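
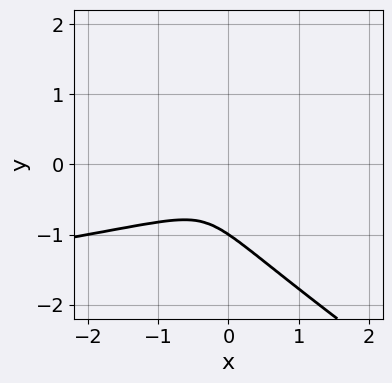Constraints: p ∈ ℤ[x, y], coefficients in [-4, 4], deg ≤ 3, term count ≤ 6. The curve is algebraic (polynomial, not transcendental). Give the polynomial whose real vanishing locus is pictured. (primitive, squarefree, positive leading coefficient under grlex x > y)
2*x*y^2 + 3*y^3 + x^2 + 3*y^2

First, degree: a generic line meets the curve in up to 3 points, so deg p = 3.
Then, from the axis intercepts and sections: one y-axis crossing is at y = -1.
Finally, these observations pin down the coefficients.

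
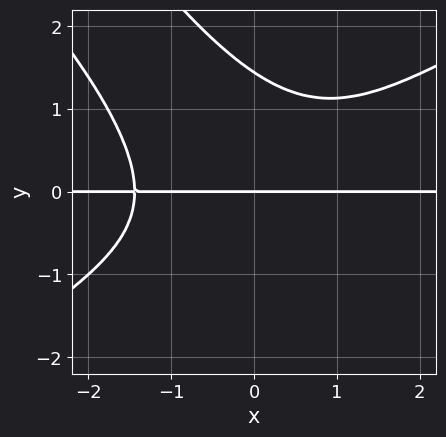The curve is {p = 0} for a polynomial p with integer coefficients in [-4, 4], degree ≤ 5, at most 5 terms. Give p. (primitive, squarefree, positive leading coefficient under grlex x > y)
(a) The degree is 4 — the shape is more complex than any degree-3 curve.
(b) From the axis intercepts and sections: it meets the y-axis at y = 0 (among the integer gridlines); every point of the x-axis in the box is on the curve.
(c) Fitting integer coefficients to these (and the overall shape) gives p.

x^3*y - 2*x*y^3 - y^4 + 3*y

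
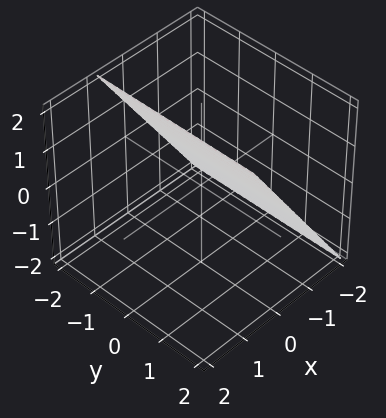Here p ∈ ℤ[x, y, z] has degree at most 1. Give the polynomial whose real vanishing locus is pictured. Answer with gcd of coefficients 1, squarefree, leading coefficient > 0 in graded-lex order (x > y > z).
3*x - 2*z + 2

(a) Degree: every cross-section is a straight line — this is a plane, so deg p = 1.
(b) Against the integer gridlines: no y-intercept at any integer in the box; one z-axis crossing is at z = 1.
(c) Together with the visible shape, these determine p as stated.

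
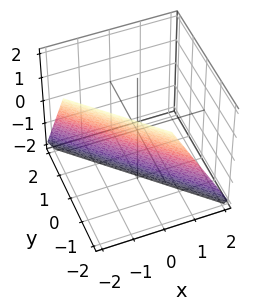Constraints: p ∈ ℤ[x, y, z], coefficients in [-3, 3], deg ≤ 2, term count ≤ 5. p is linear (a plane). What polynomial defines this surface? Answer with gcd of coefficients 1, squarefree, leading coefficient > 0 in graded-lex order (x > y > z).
(a) deg p = 1. The surface is flat (a plane).
(b) Checking where it meets the axes: it meets the y-axis at y = -1 (among the integer gridlines); it meets the x-axis at x = -1 (among the integer gridlines); it meets the z-axis at z = -2 (among the integer gridlines).
(c) Putting this together gives p.

2*x + 2*y + z + 2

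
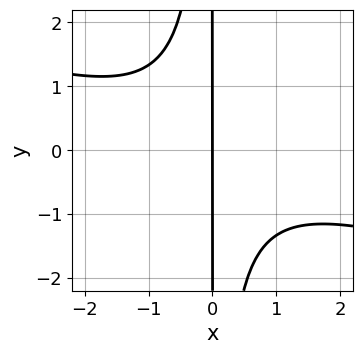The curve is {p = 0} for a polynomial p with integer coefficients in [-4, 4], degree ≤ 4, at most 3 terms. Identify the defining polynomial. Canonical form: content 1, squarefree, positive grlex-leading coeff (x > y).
1. deg p = 3. The shape is more complex than any degree-2 curve.
2. From the axis intercepts and sections: it crosses the x-axis at the gridline x = 0; every point of the y-axis in the box is on the curve.
3. Assembling these constraints gives the stated polynomial.

x^3 + 3*x^2*y + 3*x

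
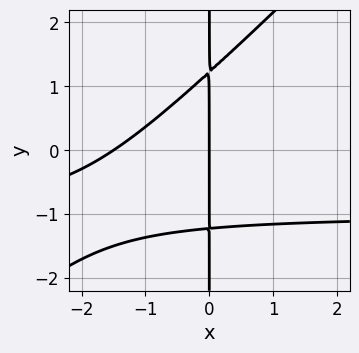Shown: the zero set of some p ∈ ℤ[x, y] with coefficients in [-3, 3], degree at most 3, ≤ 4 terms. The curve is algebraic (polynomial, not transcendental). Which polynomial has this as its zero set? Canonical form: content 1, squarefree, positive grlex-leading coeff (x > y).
Degree: a generic line meets the curve in up to 3 points, so deg p = 3.
Observable constraints: it meets the x-axis at x = 0 (among the integer gridlines); the visible y-axis segment lies entirely on the curve.
Assembling these constraints gives the stated polynomial.

2*x^2*y - 2*x*y^2 + 2*x^2 + 3*x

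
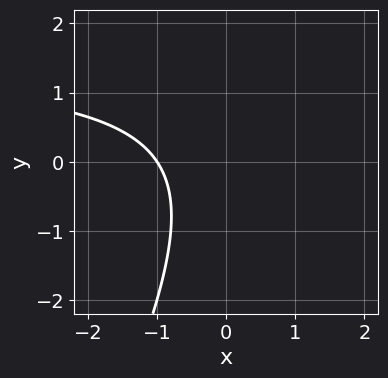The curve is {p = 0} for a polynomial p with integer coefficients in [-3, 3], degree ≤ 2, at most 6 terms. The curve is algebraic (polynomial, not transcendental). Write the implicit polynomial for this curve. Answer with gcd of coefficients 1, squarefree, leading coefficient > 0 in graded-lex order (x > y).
1. Degree: a generic line meets the curve in up to 2 points, so deg p = 2.
2. Against the integer gridlines: no y-intercept at any integer in the box; it meets the x-axis at x = -1 (among the integer gridlines).
3. These observations pin down the coefficients.

2*x*y - y^2 - 3*x - 3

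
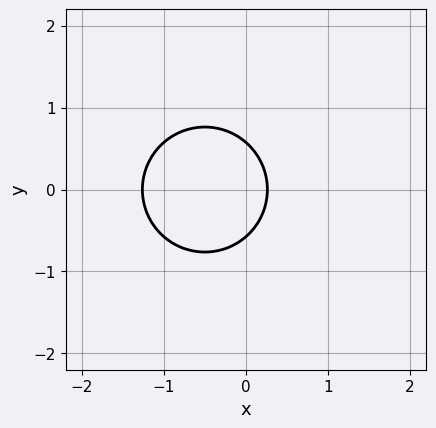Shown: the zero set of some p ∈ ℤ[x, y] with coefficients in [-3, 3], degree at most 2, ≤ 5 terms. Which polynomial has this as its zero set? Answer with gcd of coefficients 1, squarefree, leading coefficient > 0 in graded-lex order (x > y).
First, deg p = 2. No degree-1 curve has this shape.
Next, symmetries: it's symmetric under y → −y, forcing even powers of y.
Finally, matching integer coefficients to the picture gives p.

3*x^2 + 3*y^2 + 3*x - 1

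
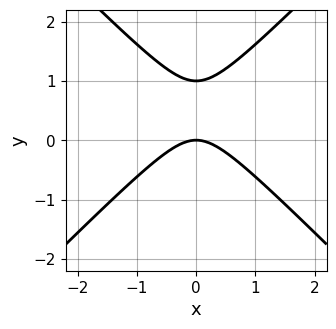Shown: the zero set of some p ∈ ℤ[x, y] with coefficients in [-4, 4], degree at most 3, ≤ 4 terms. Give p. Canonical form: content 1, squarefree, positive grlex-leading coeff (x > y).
First, the degree is 2 — no degree-1 curve has this shape.
Next, symmetries: the x ↦ −x reflection is a symmetry, so x appears only in even powers.
Then, against the integer gridlines: the y-axis gridline crossings are at y ∈ {0, 1}; it crosses the x-axis at the gridline x = 0.
Finally, matching integer coefficients to the picture gives p.

x^2 - y^2 + y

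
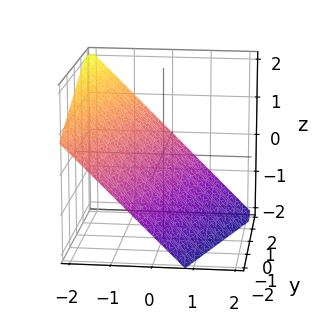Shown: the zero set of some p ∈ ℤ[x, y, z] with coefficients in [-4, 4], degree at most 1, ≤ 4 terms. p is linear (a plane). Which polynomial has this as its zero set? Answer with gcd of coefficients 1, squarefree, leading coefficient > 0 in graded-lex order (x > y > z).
First, degree: the surface is flat (a plane), so deg p = 1.
Then, from the axis intercepts and sections: one y-axis crossing is at y = 2.
Finally, putting this together gives p.

3*x - y + 3*z + 2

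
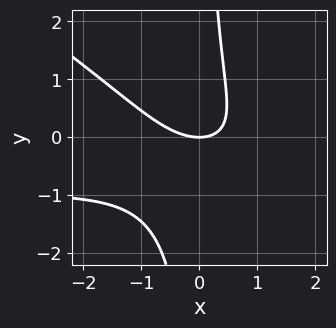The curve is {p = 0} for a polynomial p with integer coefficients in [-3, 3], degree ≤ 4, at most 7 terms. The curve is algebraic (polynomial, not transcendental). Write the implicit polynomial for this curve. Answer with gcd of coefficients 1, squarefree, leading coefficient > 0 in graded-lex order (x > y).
First, degree: a generic line meets the curve in up to 3 points, so deg p = 3.
Then, from the axis intercepts and sections: it meets the x-axis at x = 0 (among the integer gridlines); it crosses the y-axis at the gridline y = 0.
Finally, assembling these constraints gives the stated polynomial.

2*x^2*y + 3*x*y^2 + 2*x^2 + 2*x*y - 3*y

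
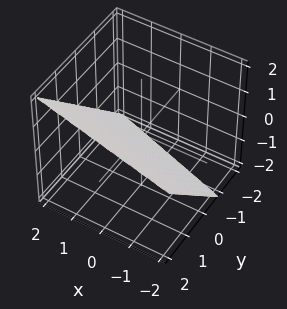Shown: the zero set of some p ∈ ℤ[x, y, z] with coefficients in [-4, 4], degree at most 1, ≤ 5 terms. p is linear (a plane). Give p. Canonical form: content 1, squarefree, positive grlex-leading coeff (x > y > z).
x + 3*y - 3*z - 2

(a) Degree: the surface is flat (a plane), so deg p = 1.
(b) Observable constraints: it meets the x-axis at x = 2 (among the integer gridlines).
(c) Together with the visible shape, these determine p as stated.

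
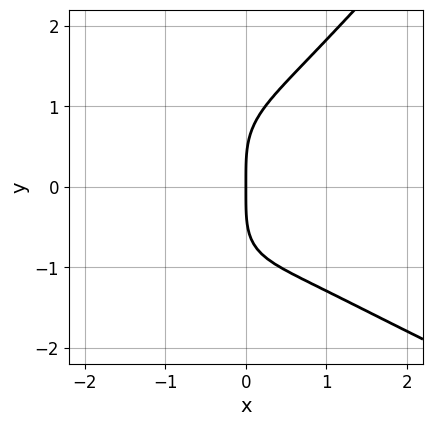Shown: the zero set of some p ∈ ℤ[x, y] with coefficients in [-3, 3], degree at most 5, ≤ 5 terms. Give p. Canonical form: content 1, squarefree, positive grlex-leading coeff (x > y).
x*y^3 - y^4 + 2*x^3 + 3*x

1. deg p = 4. A generic line meets the curve in up to 4 points.
2. Against the integer gridlines: one x-axis crossing is at x = 0; it meets the y-axis at y = 0 (among the integer gridlines).
3. Putting this together gives p.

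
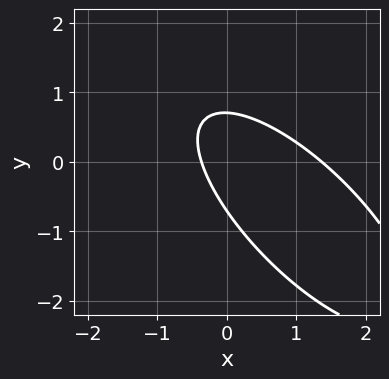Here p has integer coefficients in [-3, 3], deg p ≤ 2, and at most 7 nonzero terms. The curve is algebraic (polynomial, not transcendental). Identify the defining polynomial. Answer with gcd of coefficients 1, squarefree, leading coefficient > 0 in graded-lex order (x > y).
2*x^2 + 3*x*y + 2*y^2 - 2*x - 1

(a) deg p = 2.
(b) The integer polynomial consistent with all of this is the stated p.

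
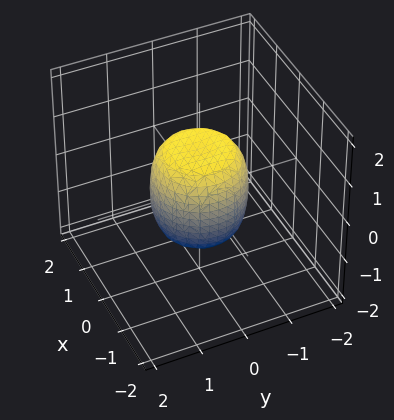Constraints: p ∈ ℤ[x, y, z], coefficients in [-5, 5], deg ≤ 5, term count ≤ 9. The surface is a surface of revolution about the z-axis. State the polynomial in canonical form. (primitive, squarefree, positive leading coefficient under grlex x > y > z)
First, deg p = 4.
Then, symmetries: rotational symmetry about the z-axis ⇒ p depends on x, y only through x² + y².
Then, reading off the gridlines: among the integer gridlines, it crosses the x-axis at x ∈ {-1, 1}; a circular section at z = 1 has radius between 0 and 1; among the integer gridlines, it crosses the y-axis at y ∈ {-1, 1}; the z-axis gridline crossings are at z ∈ {-1, 1}.
Finally, solving for integer coefficients yields p as stated.

2*x^4 + 4*x^2*y^2 + 2*y^4 - x^2 - y^2 + z^2 - 1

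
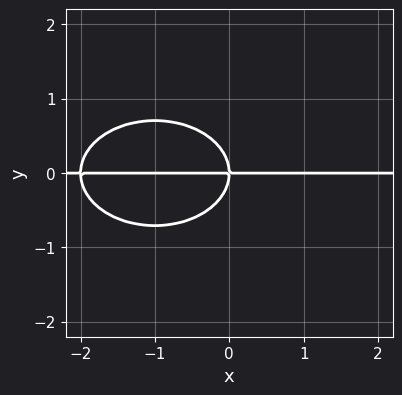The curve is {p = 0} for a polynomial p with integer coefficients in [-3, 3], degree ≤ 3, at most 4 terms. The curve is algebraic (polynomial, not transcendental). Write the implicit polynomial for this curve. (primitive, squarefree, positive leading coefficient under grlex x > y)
(a) Degree: no degree-2 curve has this shape, so deg p = 3.
(b) From the axis intercepts and sections: it meets the y-axis at y = 0 (among the integer gridlines); every point of the x-axis in the box is on the curve.
(c) Together with the visible shape, these determine p as stated.

x^2*y + 2*y^3 + 2*x*y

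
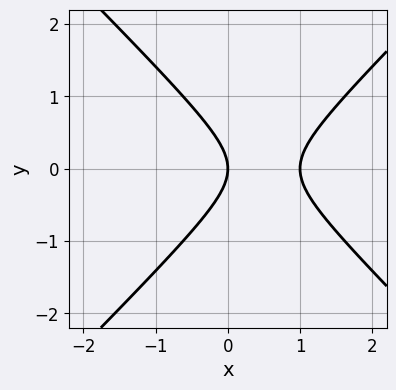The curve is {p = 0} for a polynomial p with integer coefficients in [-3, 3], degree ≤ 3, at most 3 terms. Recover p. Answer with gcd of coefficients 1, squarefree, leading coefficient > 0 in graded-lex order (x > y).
x^2 - y^2 - x

Degree: no degree-1 curve has this shape, so deg p = 2.
Symmetries: the y ↦ −y reflection is a symmetry, so y appears only in even powers.
Reading off the gridlines: it meets the y-axis at y = 0 (among the integer gridlines); the x-axis gridline crossings are at x ∈ {0, 1}.
These observations pin down the coefficients.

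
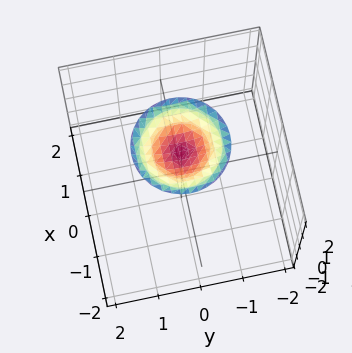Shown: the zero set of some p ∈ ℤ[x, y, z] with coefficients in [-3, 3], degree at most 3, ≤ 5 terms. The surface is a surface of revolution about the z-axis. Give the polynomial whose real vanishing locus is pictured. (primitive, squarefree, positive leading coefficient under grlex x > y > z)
x^2 + y^2 - 2*z + 3

1. Degree: no degree-1 surface has this shape, so deg p = 2.
2. Symmetries: every cross-section ⟂ z is a circle, so x, y appear only via x² + y².
3. Observable constraints: no x-intercept at any integer in the box; a circular section at z = 2 has radius exactly 1.
4. Matching integer coefficients to the picture gives p.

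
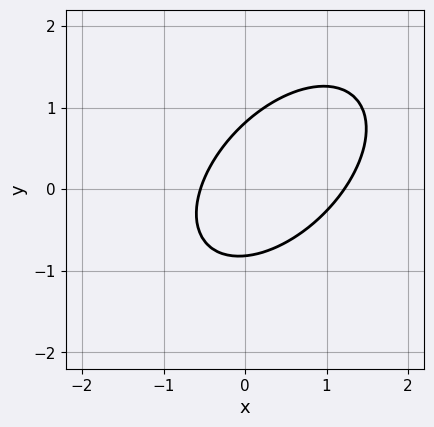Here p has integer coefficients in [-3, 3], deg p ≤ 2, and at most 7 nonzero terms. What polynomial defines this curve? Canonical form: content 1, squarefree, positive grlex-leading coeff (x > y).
1. Degree: the shape is more complex than any degree-1 curve, so deg p = 2.
2. The integer polynomial consistent with all of this is the stated p.

3*x^2 - 3*x*y + 3*y^2 - 2*x - 2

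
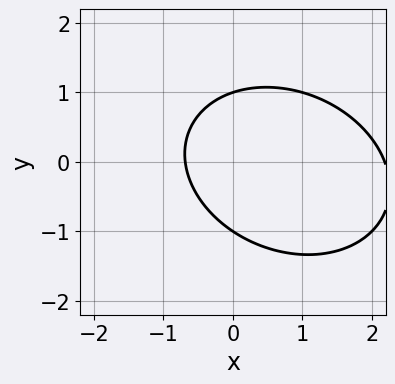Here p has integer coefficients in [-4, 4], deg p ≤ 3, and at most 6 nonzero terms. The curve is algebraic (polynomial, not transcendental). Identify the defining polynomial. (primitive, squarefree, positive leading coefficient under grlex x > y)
2*x^2 + x*y + 3*y^2 - 3*x - 3

1. The degree is 2 — a generic line meets the curve in up to 2 points.
2. Reading off the gridlines: the y-axis gridline crossings are at y ∈ {-1, 1}.
3. Putting this together gives p.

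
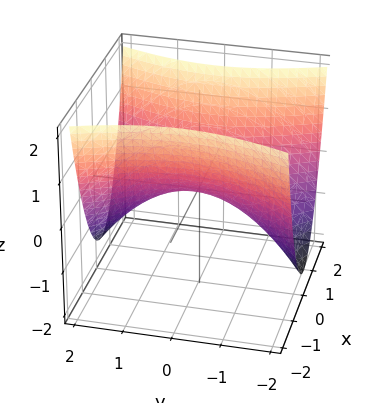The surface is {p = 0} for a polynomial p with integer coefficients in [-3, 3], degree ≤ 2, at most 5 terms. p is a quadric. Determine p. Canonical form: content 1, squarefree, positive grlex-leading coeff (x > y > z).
Degree: a hyperbolic paraboloid; a quadric, so deg p = 2.
Symmetries: it's symmetric under x → −x, forcing even powers of x; it's symmetric under y → −y, forcing even powers of y.
Against the integer gridlines: one x-axis crossing is at x = 0; one z-axis crossing is at z = 0; one y-axis crossing is at y = 0.
Putting this together gives p.

3*x^2 - y^2 - 3*z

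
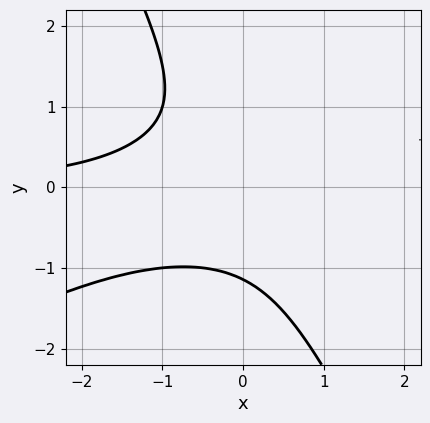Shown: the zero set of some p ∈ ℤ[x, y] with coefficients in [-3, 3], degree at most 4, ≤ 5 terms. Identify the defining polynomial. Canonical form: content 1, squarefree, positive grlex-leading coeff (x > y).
2*x^2*y - 3*x*y^2 - 2*y^3 - 3

Degree: the shape is more complex than any degree-2 curve, so deg p = 3.
Reading off the gridlines: the curve avoids every integer x-axis point in the box.
Putting this together gives p.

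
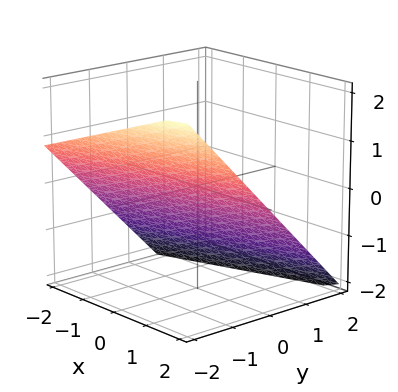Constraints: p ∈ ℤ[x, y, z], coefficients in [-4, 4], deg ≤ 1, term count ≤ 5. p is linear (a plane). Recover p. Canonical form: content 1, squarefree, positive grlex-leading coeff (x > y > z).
First, degree: every cross-section is a straight line — this is a plane, so deg p = 1.
Then, against the integer gridlines: it crosses the x-axis at the gridline x = 2.
Finally, fitting integer coefficients to these (and the overall shape) gives p.

x - 3*y - 3*z - 2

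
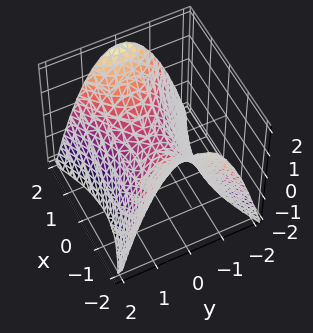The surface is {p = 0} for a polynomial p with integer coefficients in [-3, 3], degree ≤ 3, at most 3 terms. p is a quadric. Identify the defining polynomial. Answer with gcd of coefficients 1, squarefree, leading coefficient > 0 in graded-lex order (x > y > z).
x^2 - 2*y^2 - 2*z

(a) The degree is 2 — a saddle surface; a quadric.
(b) Symmetries: it's symmetric under y → −y, forcing even powers of y; it's symmetric under x → −x, forcing even powers of x.
(c) From the visible intercepts: it meets the x-axis at x = 0 (among the integer gridlines); one y-axis crossing is at y = 0; it crosses the z-axis at the gridline z = 0.
(d) Solving for integer coefficients yields p as stated.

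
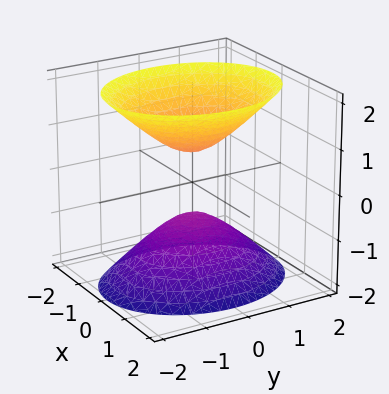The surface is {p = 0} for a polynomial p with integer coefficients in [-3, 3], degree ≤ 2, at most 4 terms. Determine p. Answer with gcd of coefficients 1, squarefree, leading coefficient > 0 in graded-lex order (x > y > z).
I count 2 distinct pieces. They look like related sheets of one shape, so recover p as a whole.
Degree: two sheets facing apart; a quadric, so deg p = 2.
Symmetries: mirror symmetry z ↦ −z ⇒ only even powers of z; it's symmetric under y → −y, forcing even powers of y; the x ↦ −x reflection is a symmetry, so x appears only in even powers.
From the axis intercepts and sections: the surface avoids every integer x-axis point in the box; it misses every integer gridline on the y-axis.
These observations pin down the coefficients.

3*x^2 + 2*y^2 - 2*z^2 + 1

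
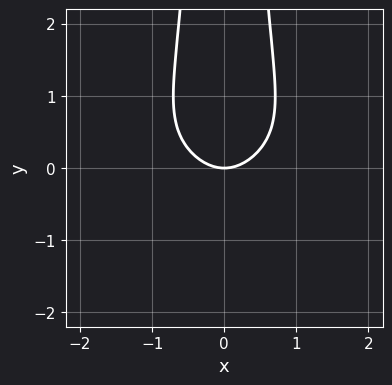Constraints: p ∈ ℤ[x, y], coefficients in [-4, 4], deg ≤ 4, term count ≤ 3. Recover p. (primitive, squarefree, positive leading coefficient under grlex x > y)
1. Degree: the shape is more complex than any degree-3 curve, so deg p = 4.
2. Symmetries: the x ↦ −x reflection is a symmetry, so x appears only in even powers.
3. Against the integer gridlines: it meets the y-axis at y = 0 (among the integer gridlines); one x-axis crossing is at x = 0.
4. These observations pin down the coefficients.

x^2*y^2 + x^2 - y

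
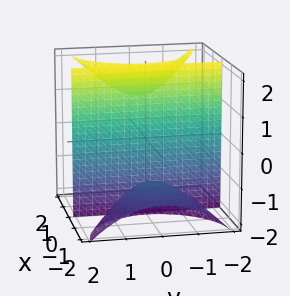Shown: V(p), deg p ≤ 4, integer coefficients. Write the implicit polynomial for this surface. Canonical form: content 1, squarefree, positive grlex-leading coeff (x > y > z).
I count 3 distinct pieces. Treating them together as one polynomial.
deg p = 3. No degree-2 surface has this shape.
Checking where it meets the axes: the visible z-axis segment lies entirely on the surface; every point of the y-axis in the box is on the surface; it crosses the x-axis at the gridline x = 0.
Together with the visible shape, these determine p as stated.

x^3 - 2*x^2*z + x*y^2 + x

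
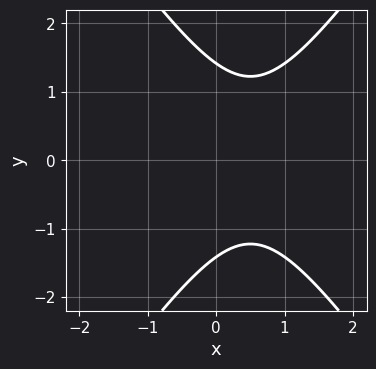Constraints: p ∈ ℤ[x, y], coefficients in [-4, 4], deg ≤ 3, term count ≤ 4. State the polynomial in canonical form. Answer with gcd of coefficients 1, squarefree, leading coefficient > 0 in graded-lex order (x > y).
2*x^2 - y^2 - 2*x + 2

First, deg p = 2.
Then, symmetries: the y ↦ −y reflection is a symmetry, so y appears only in even powers.
Then, from the axis intercepts and sections: the curve avoids every integer x-axis point in the box.
Finally, these observations pin down the coefficients.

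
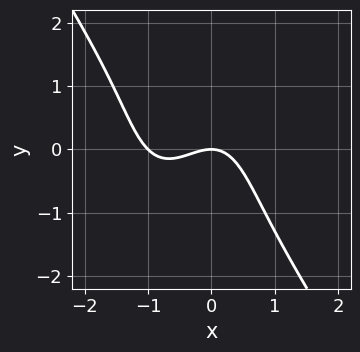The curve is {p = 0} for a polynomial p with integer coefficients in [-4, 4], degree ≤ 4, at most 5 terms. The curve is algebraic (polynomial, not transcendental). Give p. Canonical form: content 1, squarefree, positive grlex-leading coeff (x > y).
3*x^3 + y^3 + 3*x^2 + 3*y

deg p = 3. No degree-2 curve has this shape.
From the axis intercepts and sections: one y-axis crossing is at y = 0; among the integer gridlines, it crosses the x-axis at x ∈ {-1, 0}.
Assembling these constraints gives the stated polynomial.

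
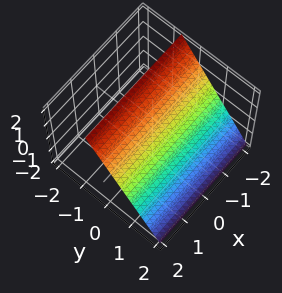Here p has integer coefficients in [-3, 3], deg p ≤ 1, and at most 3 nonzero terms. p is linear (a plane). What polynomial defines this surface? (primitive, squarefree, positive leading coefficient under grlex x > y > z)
(a) Degree: the surface is flat (a plane), so deg p = 1.
(b) Reading off the gridlines: it misses every integer gridline on the x-axis; it meets the z-axis at z = 1 (among the integer gridlines).
(c) Together with the visible shape, these determine p as stated.

3*y + 2*z - 2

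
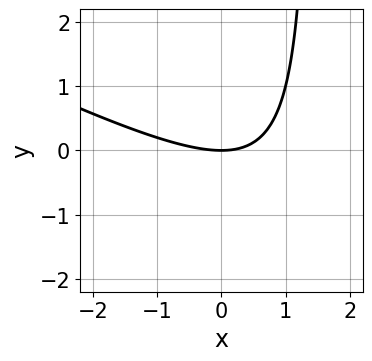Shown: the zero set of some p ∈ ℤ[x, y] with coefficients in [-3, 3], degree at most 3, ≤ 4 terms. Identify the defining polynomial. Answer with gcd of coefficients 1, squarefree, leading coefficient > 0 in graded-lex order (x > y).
x^2 + 2*x*y - 3*y

First, degree: a generic line meets the curve in up to 2 points, so deg p = 2.
Then, reading off the gridlines: it meets the x-axis at x = 0 (among the integer gridlines); one y-axis crossing is at y = 0.
Finally, solving for integer coefficients yields p as stated.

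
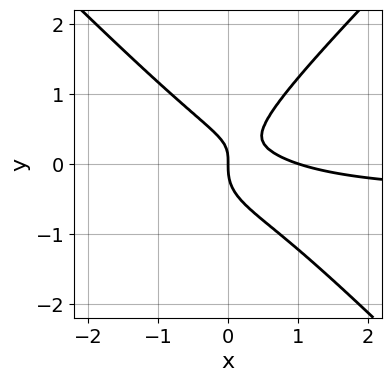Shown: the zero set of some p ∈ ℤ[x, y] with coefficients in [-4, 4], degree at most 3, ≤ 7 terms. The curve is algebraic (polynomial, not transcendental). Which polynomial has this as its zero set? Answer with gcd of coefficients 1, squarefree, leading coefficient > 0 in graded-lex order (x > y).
2*x^2*y - 2*y^3 + x^2 + x*y - x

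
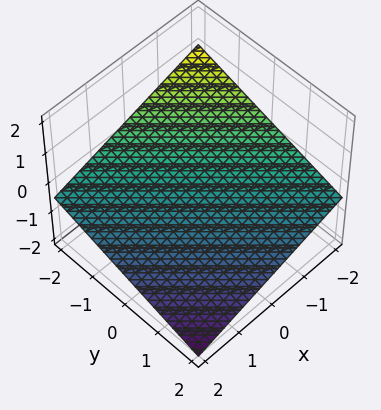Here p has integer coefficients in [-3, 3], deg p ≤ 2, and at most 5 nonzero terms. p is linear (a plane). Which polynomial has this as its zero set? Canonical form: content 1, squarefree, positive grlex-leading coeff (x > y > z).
deg p = 1. The surface is flat (a plane).
Observable constraints: one y-axis crossing is at y = -2; it crosses the x-axis at the gridline x = -2.
Putting this together gives p.

x + y + 3*z + 2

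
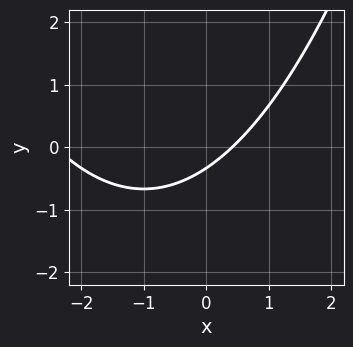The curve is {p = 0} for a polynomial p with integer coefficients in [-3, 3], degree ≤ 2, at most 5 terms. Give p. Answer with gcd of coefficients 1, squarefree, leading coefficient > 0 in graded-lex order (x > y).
The degree is 2 — no degree-1 curve has this shape.
Putting this together gives p.

x^2 + 2*x - 3*y - 1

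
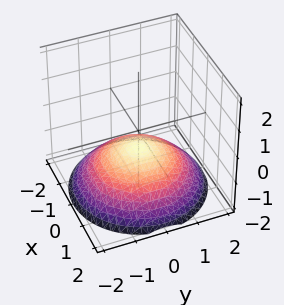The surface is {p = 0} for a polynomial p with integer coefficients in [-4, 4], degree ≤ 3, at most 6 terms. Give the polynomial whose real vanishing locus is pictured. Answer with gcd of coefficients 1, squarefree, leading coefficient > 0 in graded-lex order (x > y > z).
x^2 + y^2 + 3*z + 2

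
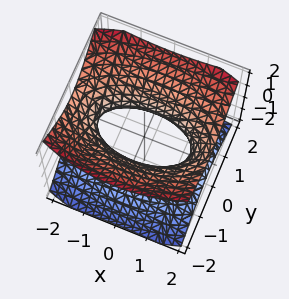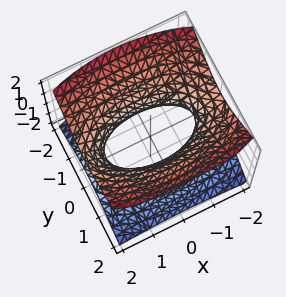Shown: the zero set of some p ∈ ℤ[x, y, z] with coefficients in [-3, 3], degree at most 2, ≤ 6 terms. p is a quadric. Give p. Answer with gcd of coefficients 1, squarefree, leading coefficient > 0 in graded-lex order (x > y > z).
(a) The degree is 2 — an hourglass — one-sheet hyperboloid; a quadric.
(b) Symmetries: mirror symmetry y ↦ −y ⇒ only even powers of y; the x ↦ −x reflection is a symmetry, so x appears only in even powers; it's symmetric under z → −z, forcing even powers of z.
(c) Checking where it meets the axes: the surface avoids every integer z-axis point in the box.
(d) These observations pin down the coefficients.

x^2 + 3*y^2 - 3*z^2 - 2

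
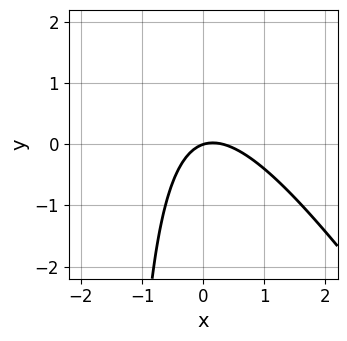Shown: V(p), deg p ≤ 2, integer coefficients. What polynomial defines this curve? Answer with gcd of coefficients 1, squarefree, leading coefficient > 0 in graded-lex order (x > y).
3*x^2 + 2*x*y - x + 3*y

Degree: the shape is more complex than any degree-1 curve, so deg p = 2.
From the visible intercepts: it crosses the x-axis at the gridline x = 0; it crosses the y-axis at the gridline y = 0.
Solving for integer coefficients yields p as stated.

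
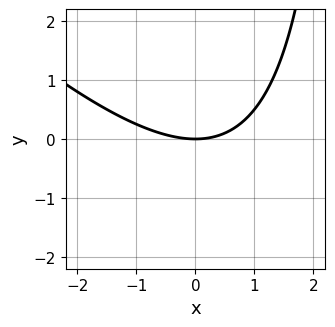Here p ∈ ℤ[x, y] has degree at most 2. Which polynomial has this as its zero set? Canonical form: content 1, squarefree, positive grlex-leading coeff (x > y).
(a) deg p = 2.
(b) From the visible intercepts: one y-axis crossing is at y = 0; it crosses the x-axis at the gridline x = 0.
(c) The integer polynomial consistent with all of this is the stated p.

x^2 + x*y - 3*y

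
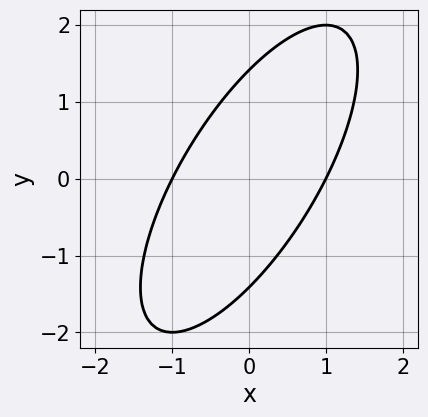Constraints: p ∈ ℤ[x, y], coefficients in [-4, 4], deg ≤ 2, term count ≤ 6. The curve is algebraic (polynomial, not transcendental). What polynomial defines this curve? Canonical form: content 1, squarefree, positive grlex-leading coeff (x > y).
1. Degree: the shape is more complex than any degree-1 curve, so deg p = 2.
2. Reading off the gridlines: among the integer gridlines, it crosses the x-axis at x ∈ {-1, 1}.
3. The integer polynomial consistent with all of this is the stated p.

2*x^2 - 2*x*y + y^2 - 2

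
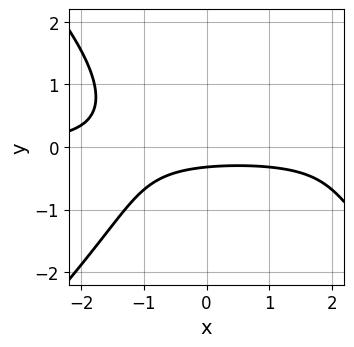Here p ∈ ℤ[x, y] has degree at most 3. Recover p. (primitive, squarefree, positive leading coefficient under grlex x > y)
deg p = 3. No degree-2 curve has this shape.
From the visible intercepts: no x-intercept at any integer in the box.
The integer polynomial consistent with all of this is the stated p.

x^2*y - y^3 - x*y - 3*y - 1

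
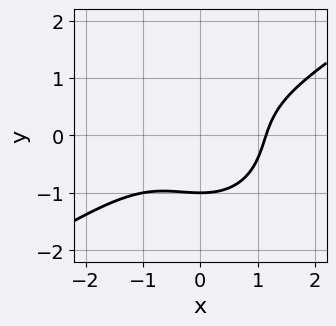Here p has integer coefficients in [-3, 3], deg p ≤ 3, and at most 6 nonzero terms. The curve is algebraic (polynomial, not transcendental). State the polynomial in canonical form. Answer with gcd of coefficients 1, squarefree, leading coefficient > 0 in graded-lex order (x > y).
(a) The degree is 3 — no degree-2 curve has this shape.
(b) Observable constraints: one y-axis crossing is at y = -1.
(c) Matching integer coefficients to the picture gives p.

2*x^3 - 2*x^2*y - 3*y^3 - 3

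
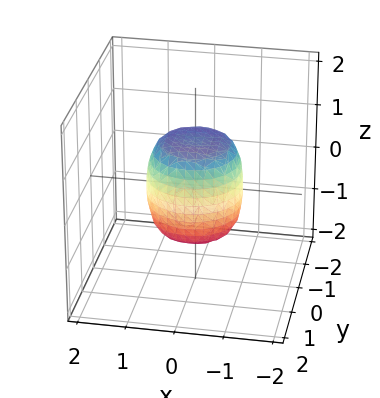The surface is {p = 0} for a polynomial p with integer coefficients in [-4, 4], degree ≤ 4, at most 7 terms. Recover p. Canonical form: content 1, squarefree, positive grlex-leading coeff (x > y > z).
Degree: the shape is more complex than any degree-3 surface, so deg p = 4.
By symmetry, the surface is invariant under rotation about z: p = q(x² + y², z).
Against the integer gridlines: a circular section at z = 1 has radius between 0 and 1; the z-axis gridline crossings are at z ∈ {-1, 1}; among the integer gridlines, it crosses the y-axis at y ∈ {-1, 1}; the x-axis gridline crossings are at x ∈ {-1, 1}.
The integer polynomial consistent with all of this is the stated p.

2*x^4 + 4*x^2*y^2 + 2*y^4 - x^2 - y^2 + z^2 - 1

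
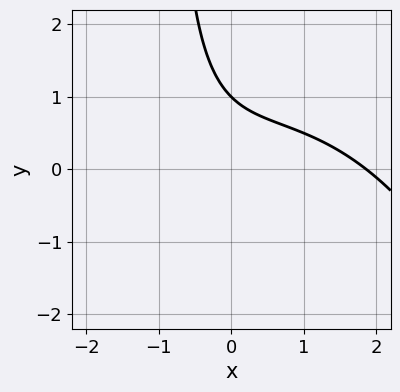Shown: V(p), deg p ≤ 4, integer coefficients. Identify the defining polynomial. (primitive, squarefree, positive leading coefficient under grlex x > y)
x^3 - x^2 + 3*x*y + 3*y - 3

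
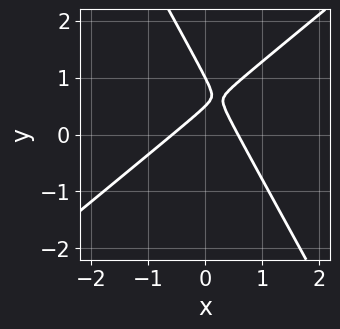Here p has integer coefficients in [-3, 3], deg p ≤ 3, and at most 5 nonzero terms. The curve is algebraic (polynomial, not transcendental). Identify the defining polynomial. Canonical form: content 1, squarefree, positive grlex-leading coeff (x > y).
(a) The degree is 2 — the shape is more complex than any degree-1 curve.
(b) Observable constraints: it crosses the y-axis at the gridline y = 1.
(c) Solving for integer coefficients yields p as stated.

3*x^2 - 2*x*y - 2*y^2 + 3*y - 1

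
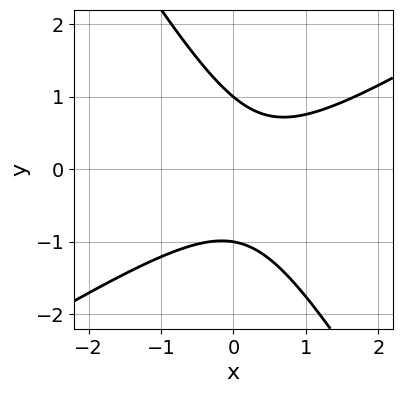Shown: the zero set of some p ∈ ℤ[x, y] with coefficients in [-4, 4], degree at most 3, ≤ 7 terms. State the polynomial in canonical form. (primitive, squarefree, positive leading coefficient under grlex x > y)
3*x^2 - 3*x*y - 3*y^2 - 2*x + 3

The degree is 2 — a generic line meets the curve in up to 2 points.
Reading off the gridlines: it misses every integer gridline on the x-axis; the y-axis gridline crossings are at y ∈ {-1, 1}.
The integer polynomial consistent with all of this is the stated p.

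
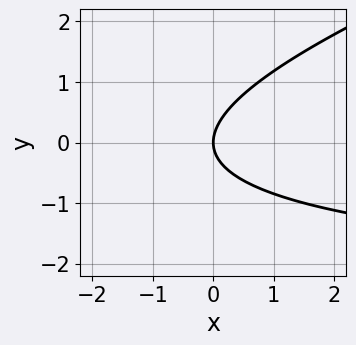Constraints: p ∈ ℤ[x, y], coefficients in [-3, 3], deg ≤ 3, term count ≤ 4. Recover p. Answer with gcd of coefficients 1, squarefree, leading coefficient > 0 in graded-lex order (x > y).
deg p = 2. The shape is more complex than any degree-1 curve.
From the visible intercepts: one y-axis crossing is at y = 0; one x-axis crossing is at x = 0.
Together with the visible shape, these determine p as stated.

x*y - 3*y^2 + 3*x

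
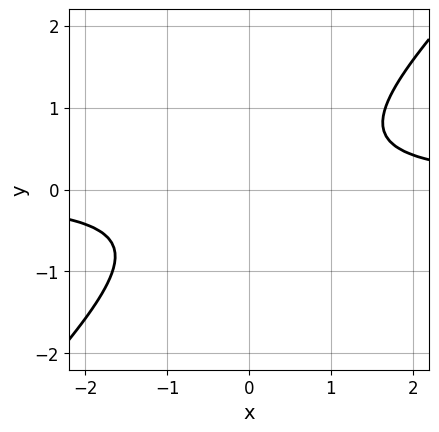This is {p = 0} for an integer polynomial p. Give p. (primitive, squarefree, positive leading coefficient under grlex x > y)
3*x*y - 3*y^2 - 2

1. Degree: a generic line meets the curve in up to 2 points, so deg p = 2.
2. From the axis intercepts and sections: the curve avoids every integer x-axis point in the box; no y-intercept at any integer in the box.
3. The integer polynomial consistent with all of this is the stated p.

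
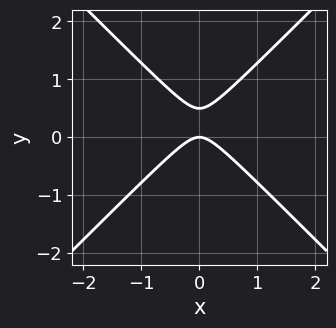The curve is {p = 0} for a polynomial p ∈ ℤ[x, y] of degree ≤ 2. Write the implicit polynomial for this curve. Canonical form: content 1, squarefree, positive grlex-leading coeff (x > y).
2*x^2 - 2*y^2 + y

(a) The degree is 2 — a generic line meets the curve in up to 2 points.
(b) Symmetries: mirror symmetry x ↦ −x ⇒ only even powers of x.
(c) From the visible intercepts: it crosses the x-axis at the gridline x = 0; it crosses the y-axis at the gridline y = 0.
(d) Fitting integer coefficients to these (and the overall shape) gives p.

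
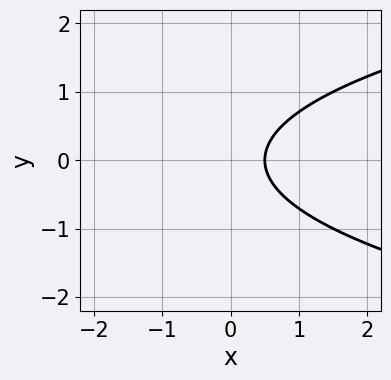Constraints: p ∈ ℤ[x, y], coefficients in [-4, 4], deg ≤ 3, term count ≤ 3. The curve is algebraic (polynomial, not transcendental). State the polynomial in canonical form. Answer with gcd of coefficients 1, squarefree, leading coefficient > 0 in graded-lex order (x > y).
2*y^2 - 2*x + 1

(a) The degree is 2 — the shape is more complex than any degree-1 curve.
(b) Symmetries: mirror symmetry y ↦ −y ⇒ only even powers of y.
(c) Checking where it meets the axes: it misses every integer gridline on the y-axis.
(d) Fitting integer coefficients to these (and the overall shape) gives p.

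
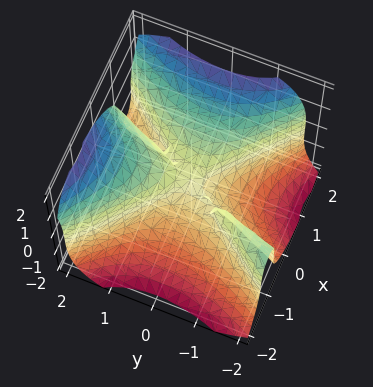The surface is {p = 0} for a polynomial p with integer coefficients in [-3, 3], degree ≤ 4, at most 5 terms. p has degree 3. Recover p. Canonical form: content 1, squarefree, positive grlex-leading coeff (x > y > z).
First, the degree is 3 — a generic line meets the surface in up to 3 points.
Next, reading off the gridlines: it meets the x-axis at x = 0 (among the integer gridlines); one z-axis crossing is at z = 0; it crosses the y-axis at the gridline y = 0.
Finally, matching integer coefficients to the picture gives p.

3*x^3 - 3*x*y^2 + y^3 - 2*z^3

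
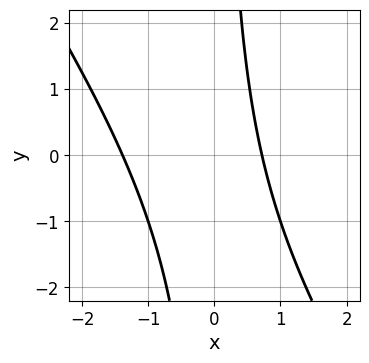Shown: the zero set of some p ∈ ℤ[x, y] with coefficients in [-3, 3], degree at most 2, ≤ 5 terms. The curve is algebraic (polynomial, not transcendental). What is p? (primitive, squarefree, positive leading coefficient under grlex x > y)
3*x^2 + 2*x*y + 2*x - 3

First, degree: a generic line meets the curve in up to 2 points, so deg p = 2.
Then, against the integer gridlines: the curve avoids every integer y-axis point in the box.
Finally, fitting integer coefficients to these (and the overall shape) gives p.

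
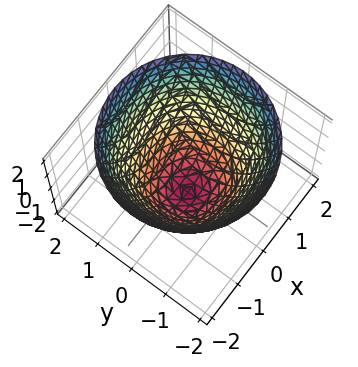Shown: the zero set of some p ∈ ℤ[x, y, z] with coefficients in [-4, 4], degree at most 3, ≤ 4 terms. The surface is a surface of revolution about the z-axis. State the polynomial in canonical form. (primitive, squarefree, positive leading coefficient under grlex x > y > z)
1. Degree: no degree-1 surface has this shape, so deg p = 2.
2. Symmetries: the z-axis is an axis of rotation, so x and y enter only as x² + y².
3. Checking where it meets the axes: it meets the z-axis at z = -2 (among the integer gridlines); a circular section at z = -1 has radius exactly 1.
4. Matching integer coefficients to the picture gives p.

x^2 + y^2 - z - 2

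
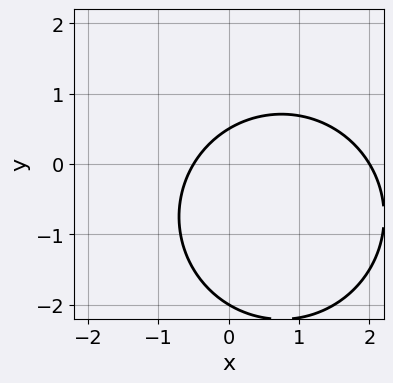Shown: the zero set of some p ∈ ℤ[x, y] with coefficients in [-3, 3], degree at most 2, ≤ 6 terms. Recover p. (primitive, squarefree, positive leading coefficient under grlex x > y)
1. Degree: a generic line meets the curve in up to 2 points, so deg p = 2.
2. Checking where it meets the axes: it crosses the y-axis at the gridline y = -2; one x-axis crossing is at x = 2.
3. The integer polynomial consistent with all of this is the stated p.

2*x^2 + 2*y^2 - 3*x + 3*y - 2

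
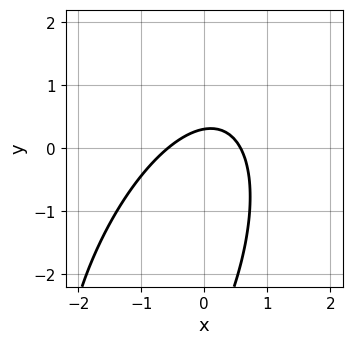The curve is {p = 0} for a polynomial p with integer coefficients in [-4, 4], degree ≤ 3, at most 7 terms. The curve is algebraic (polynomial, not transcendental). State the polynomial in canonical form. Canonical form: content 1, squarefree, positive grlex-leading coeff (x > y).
3*x^2 - 2*x*y + y^2 + 3*y - 1

The degree is 2 — the shape is more complex than any degree-1 curve.
Matching integer coefficients to the picture gives p.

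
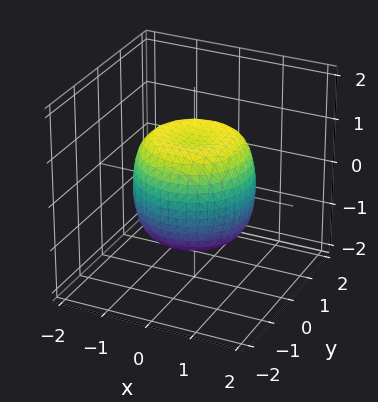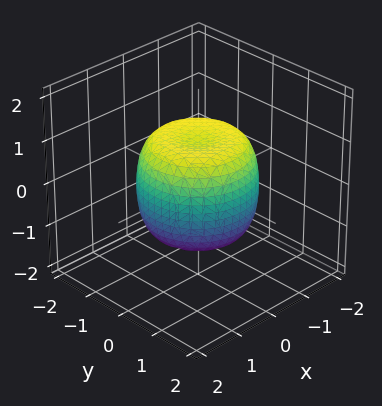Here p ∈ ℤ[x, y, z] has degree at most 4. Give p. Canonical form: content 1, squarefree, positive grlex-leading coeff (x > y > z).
x^4 + 2*x^2*y^2 + y^4 - x^2 - y^2 + z^2 - 1

First, deg p = 4.
Then, symmetries: the z-axis is an axis of rotation, so x and y enter only as x² + y².
Next, reading off the gridlines: a circular section at z = 1 has radius exactly 1; among the integer gridlines, it crosses the z-axis at z ∈ {-1, 1}.
Finally, the integer polynomial consistent with all of this is the stated p.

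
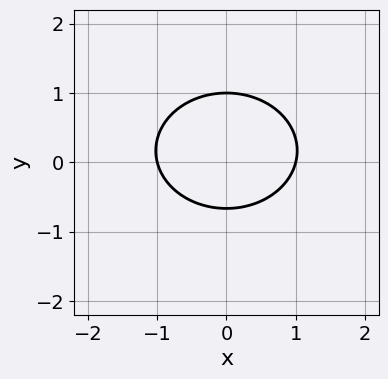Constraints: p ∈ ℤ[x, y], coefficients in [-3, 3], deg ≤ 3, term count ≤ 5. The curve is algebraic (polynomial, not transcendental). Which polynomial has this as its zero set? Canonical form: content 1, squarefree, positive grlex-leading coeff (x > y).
First, deg p = 2.
Next, symmetries: it's symmetric under x → −x, forcing even powers of x.
Next, against the integer gridlines: among the integer gridlines, it crosses the x-axis at x ∈ {-1, 1}; one y-axis crossing is at y = 1.
Finally, the integer polynomial consistent with all of this is the stated p.

2*x^2 + 3*y^2 - y - 2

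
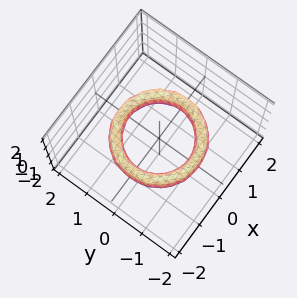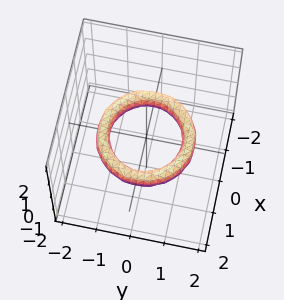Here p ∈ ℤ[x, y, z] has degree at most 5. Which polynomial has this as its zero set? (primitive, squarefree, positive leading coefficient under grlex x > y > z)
First, deg p = 4.
Next, symmetry: every cross-section ⟂ z is a circle, so x, y appear only via x² + y².
Next, from the visible intercepts: a circular section at z = 0 has radius exactly 1; among the integer gridlines, it crosses the y-axis at y ∈ {-1, 1}; no z-intercept at any integer in the box.
Finally, the integer polynomial consistent with all of this is the stated p.

x^4 + 2*x^2*y^2 + y^4 - 3*x^2 - 3*y^2 + 2*z^2 + 2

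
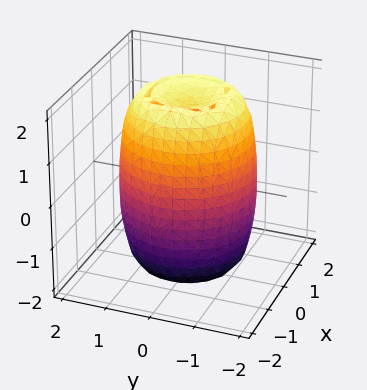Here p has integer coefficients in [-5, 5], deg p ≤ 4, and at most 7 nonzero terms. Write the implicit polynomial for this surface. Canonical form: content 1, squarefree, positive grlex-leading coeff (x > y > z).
2*x^4 + 4*x^2*y^2 + 2*y^4 - 3*x^2 - 3*y^2 + z^2 - 3

1. The degree is 4 — a generic line meets the surface in up to 4 points.
2. By symmetry, every cross-section ⟂ z is a circle, so x, y appear only via x² + y².
3. Observable constraints: a circular section at z = 2 has radius between 0 and 1.
4. The integer polynomial consistent with all of this is the stated p.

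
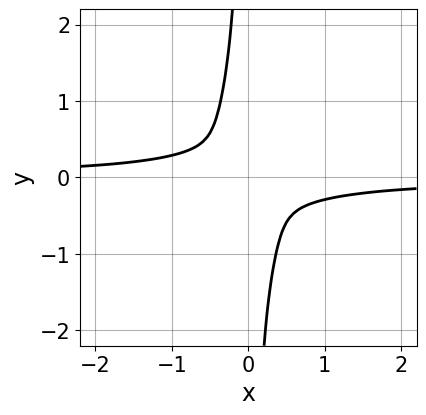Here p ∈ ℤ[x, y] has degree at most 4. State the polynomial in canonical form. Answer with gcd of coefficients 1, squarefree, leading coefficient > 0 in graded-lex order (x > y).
1. deg p = 4. A generic line meets the curve in up to 4 points.
2. Putting this together gives p.

3*x^3*y - 2*x^2*y^2 + 2*x*y^3 + x^2 + y^2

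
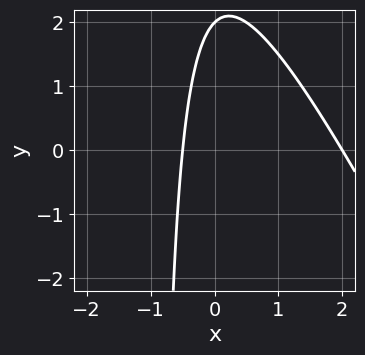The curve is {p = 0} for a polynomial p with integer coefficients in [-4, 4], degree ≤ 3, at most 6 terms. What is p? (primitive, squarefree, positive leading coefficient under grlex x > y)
Degree: a generic line meets the curve in up to 2 points, so deg p = 2.
Reading off the gridlines: it meets the y-axis at y = 2 (among the integer gridlines); it meets the x-axis at x = 2 (among the integer gridlines).
Matching integer coefficients to the picture gives p.

2*x^2 + x*y - 3*x + y - 2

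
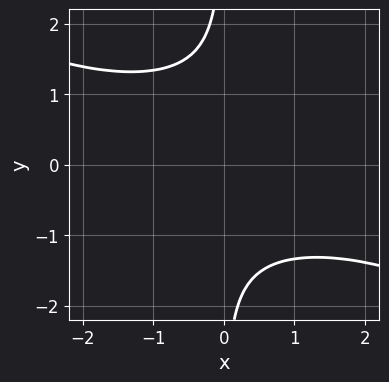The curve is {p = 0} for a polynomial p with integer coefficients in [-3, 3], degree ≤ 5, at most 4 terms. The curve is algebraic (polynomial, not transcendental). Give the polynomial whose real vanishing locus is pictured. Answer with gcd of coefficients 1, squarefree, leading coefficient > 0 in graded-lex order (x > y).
1. Degree: no degree-3 curve has this shape, so deg p = 4.
2. Observable constraints: it misses every integer gridline on the y-axis; it misses every integer gridline on the x-axis.
3. Assembling these constraints gives the stated polynomial.

x^2*y^2 + 2*x*y^3 + 3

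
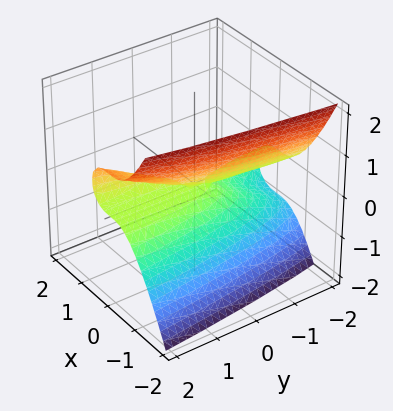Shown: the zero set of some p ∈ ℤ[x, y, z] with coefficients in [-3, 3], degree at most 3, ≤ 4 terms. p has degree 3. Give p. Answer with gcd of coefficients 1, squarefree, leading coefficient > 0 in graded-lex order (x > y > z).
2*x^3 - y*z + 2*z^2

(a) deg p = 3. The shape is more complex than any degree-2 surface.
(b) From the axis intercepts and sections: one x-axis crossing is at x = 0; every point of the y-axis in the box is on the surface; it meets the z-axis at z = 0 (among the integer gridlines).
(c) Assembling these constraints gives the stated polynomial.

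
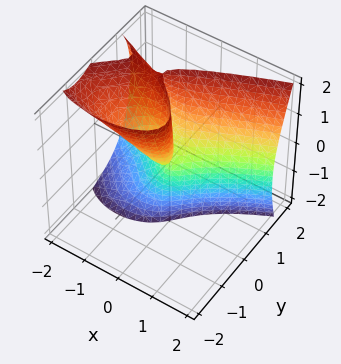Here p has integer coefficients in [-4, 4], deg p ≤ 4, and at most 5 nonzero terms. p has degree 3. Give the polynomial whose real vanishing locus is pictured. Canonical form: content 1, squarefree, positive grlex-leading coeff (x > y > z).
x*z^2 - 3*y^3 + 2*x^2 + 2*y*z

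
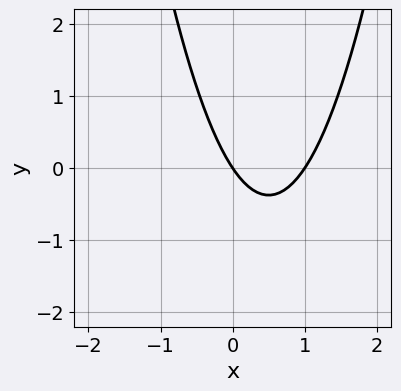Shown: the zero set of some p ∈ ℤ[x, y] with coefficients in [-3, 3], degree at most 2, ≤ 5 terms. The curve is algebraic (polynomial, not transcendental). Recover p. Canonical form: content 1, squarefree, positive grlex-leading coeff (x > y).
1. deg p = 2. The shape is more complex than any degree-1 curve.
2. Checking where it meets the axes: it crosses the y-axis at the gridline y = 0; among the integer gridlines, it crosses the x-axis at x ∈ {0, 1}.
3. Solving for integer coefficients yields p as stated.

3*x^2 - 3*x - 2*y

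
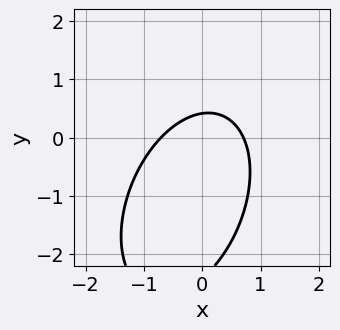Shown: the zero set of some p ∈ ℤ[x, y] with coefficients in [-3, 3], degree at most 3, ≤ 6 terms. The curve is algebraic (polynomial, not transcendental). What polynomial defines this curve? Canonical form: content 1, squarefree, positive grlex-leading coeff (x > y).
2*x^2 - x*y + y^2 + 2*y - 1

(a) deg p = 2.
(b) Solving for integer coefficients yields p as stated.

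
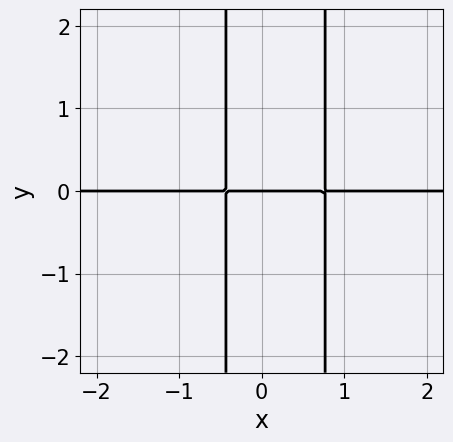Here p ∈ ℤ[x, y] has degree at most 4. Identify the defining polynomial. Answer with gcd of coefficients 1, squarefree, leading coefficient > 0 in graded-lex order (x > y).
First, degree: no degree-2 curve has this shape, so deg p = 3.
Next, from the visible intercepts: the visible x-axis segment lies entirely on the curve; it crosses the y-axis at the gridline y = 0.
Finally, together with the visible shape, these determine p as stated.

3*x^2*y - x*y - y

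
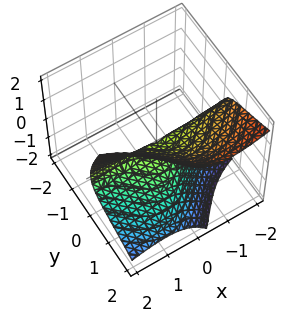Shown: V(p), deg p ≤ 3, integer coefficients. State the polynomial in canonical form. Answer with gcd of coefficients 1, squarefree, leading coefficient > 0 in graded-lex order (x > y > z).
(a) Degree: the shape is more complex than any degree-2 surface, so deg p = 3.
(b) Checking where it meets the axes: one z-axis crossing is at z = 0; the visible x-axis segment lies entirely on the surface.
(c) Putting this together gives p.

2*x^2*y + 3*x*y*z + y^3 - 3*z^2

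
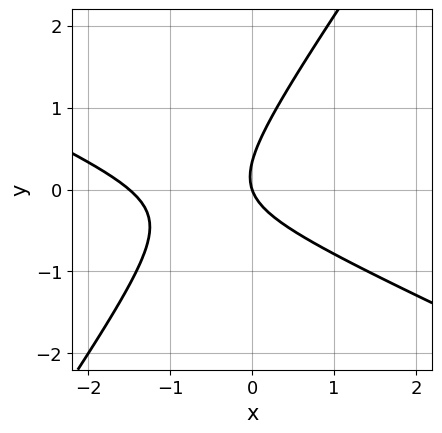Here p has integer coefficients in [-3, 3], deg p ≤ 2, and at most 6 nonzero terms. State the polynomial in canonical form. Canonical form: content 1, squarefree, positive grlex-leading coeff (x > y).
1. The degree is 2 — a generic line meets the curve in up to 2 points.
2. Reading off the gridlines: it crosses the x-axis at the gridline x = 0; it crosses the y-axis at the gridline y = 0.
3. Assembling these constraints gives the stated polynomial.

2*x^2 + 3*x*y - 3*y^2 + 3*x + y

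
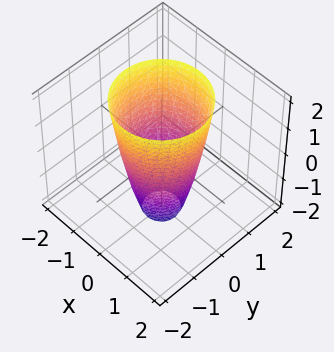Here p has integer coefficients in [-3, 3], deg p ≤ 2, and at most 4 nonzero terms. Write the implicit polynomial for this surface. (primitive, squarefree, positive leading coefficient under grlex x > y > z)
3*x^2 + 3*y^2 - z - 3

First, deg p = 2. A generic line meets the surface in up to 2 points.
Next, symmetries: the surface is invariant under rotation about z: p = q(x² + y², z).
Then, against the integer gridlines: the y-axis gridline crossings are at y ∈ {-1, 1}; it misses every integer gridline on the z-axis; among the integer gridlines, it crosses the x-axis at x ∈ {-1, 1}; a circular section at z = -1 has radius between 0 and 1.
Finally, assembling these constraints gives the stated polynomial.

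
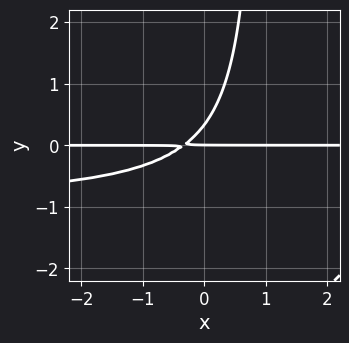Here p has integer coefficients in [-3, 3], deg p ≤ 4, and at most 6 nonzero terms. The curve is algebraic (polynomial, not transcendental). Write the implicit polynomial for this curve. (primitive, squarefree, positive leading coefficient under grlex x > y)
deg p = 3.
Reading off the gridlines: it meets the y-axis at y = 0 (among the integer gridlines); the visible x-axis segment lies entirely on the curve.
The integer polynomial consistent with all of this is the stated p.

3*x*y^2 + 3*x*y - 3*y^2 + y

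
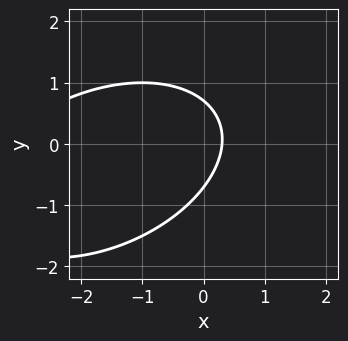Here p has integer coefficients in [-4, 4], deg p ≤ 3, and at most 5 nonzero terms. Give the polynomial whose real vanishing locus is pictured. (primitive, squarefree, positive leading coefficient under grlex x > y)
First, deg p = 2. No degree-1 curve has this shape.
Finally, matching integer coefficients to the picture gives p.

x^2 - x*y + 2*y^2 + 3*x - 1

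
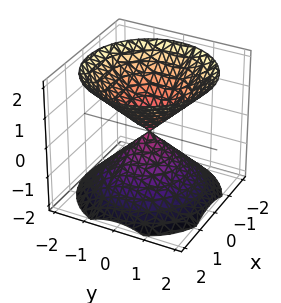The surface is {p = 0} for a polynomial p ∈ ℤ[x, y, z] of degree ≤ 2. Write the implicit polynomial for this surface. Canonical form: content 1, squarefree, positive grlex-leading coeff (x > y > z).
x^2 + y^2 - z^2

First, there are 2 components. They look like related sheets of one shape, so recover p as a whole.
Next, deg p = 2. A double cone through the origin; a quadric.
Next, symmetries: it's symmetric under z → −z, forcing even powers of z; the surface is invariant under rotation about z: p = q(x² + y², z).
Next, observable constraints: one z-axis crossing is at z = 0; it crosses the y-axis at the gridline y = 0; a circular section at z = -1 has radius exactly 1; it meets the x-axis at x = 0 (among the integer gridlines).
Finally, these observations pin down the coefficients.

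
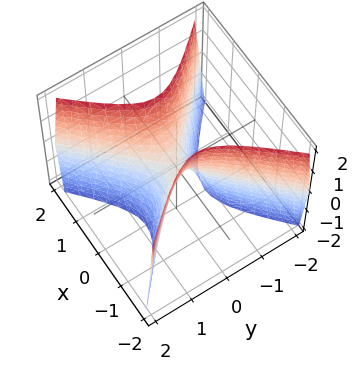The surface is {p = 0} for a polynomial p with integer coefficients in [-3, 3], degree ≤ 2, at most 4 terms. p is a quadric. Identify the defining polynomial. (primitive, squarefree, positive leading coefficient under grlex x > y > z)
(a) The degree is 2 — a saddle surface; a quadric.
(b) Symmetries: it's symmetric under y → −y, forcing even powers of y; the x ↦ −x reflection is a symmetry, so x appears only in even powers.
(c) Checking where it meets the axes: it meets the z-axis at z = 0 (among the integer gridlines); one x-axis crossing is at x = 0.
(d) Assembling these constraints gives the stated polynomial.

3*x^2 - 3*y^2 - z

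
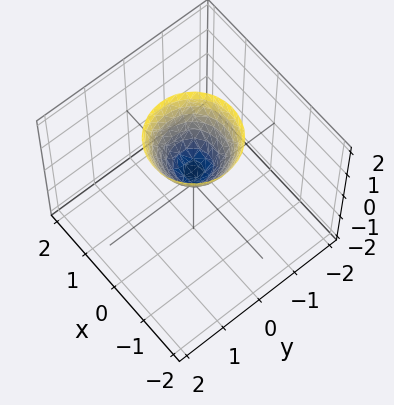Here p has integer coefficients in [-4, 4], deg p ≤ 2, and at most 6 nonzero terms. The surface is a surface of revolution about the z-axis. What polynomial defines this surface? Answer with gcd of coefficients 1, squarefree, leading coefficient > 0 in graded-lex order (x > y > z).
3*x^2 + 3*y^2 - 2*z + 1

(a) deg p = 2. The shape is more complex than any degree-1 surface.
(b) Symmetries: rotational symmetry about the z-axis ⇒ p depends on x, y only through x² + y².
(c) Against the integer gridlines: a circular section at z = 2 has radius exactly 1; no x-intercept at any integer in the box.
(d) The integer polynomial consistent with all of this is the stated p.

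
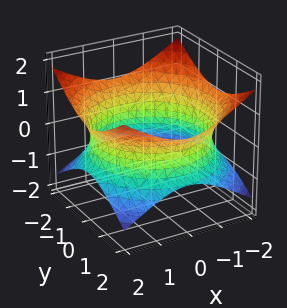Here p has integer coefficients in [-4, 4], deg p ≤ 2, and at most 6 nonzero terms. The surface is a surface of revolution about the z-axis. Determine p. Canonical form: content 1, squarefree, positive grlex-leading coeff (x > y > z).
x^2 + y^2 - 2*z^2 - 3

(a) deg p = 2. A generic line meets the surface in up to 2 points.
(b) Symmetries: every cross-section ⟂ z is a circle, so x, y appear only via x² + y².
(c) From the axis intercepts and sections: a circular section at z = 0 has radius between 1 and 2; no z-intercept at any integer in the box.
(d) The integer polynomial consistent with all of this is the stated p.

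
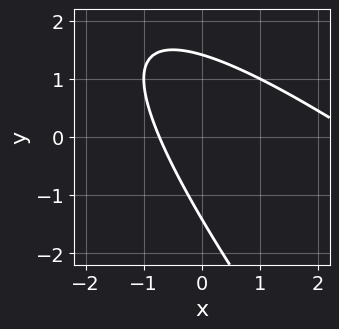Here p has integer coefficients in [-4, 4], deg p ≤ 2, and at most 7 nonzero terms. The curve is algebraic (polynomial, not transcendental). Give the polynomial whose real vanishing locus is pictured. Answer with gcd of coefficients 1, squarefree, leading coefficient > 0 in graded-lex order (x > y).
(a) Degree: no degree-1 curve has this shape, so deg p = 2.
(b) The integer polynomial consistent with all of this is the stated p.

x^2 + 2*x*y + y^2 - 2*x - 2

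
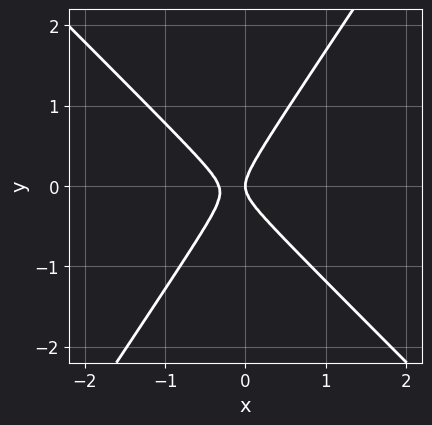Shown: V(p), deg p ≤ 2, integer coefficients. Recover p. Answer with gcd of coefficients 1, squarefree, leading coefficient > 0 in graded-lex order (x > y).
3*x^2 + x*y - 2*y^2 + x

(a) The degree is 2 — no degree-1 curve has this shape.
(b) Reading off the gridlines: one x-axis crossing is at x = 0; it crosses the y-axis at the gridline y = 0.
(c) Assembling these constraints gives the stated polynomial.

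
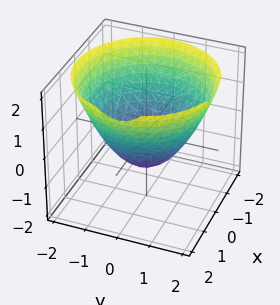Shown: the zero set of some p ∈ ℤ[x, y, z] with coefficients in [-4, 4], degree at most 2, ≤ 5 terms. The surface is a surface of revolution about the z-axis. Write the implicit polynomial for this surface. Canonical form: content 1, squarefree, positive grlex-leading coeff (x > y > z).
2*x^2 + 2*y^2 - 3*z - 3

Degree: a generic line meets the surface in up to 2 points, so deg p = 2.
Symmetries: the surface is invariant under rotation about z: p = q(x² + y², z).
From the visible intercepts: a circular section at z = 0 has radius between 1 and 2; one z-axis crossing is at z = -1.
The integer polynomial consistent with all of this is the stated p.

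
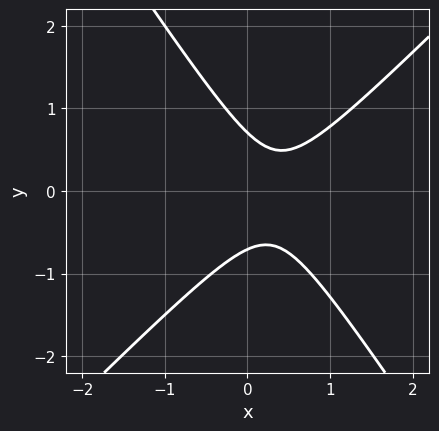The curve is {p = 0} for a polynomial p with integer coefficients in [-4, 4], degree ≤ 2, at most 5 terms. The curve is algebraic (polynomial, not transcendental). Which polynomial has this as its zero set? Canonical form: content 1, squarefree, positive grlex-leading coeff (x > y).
The degree is 2 — the shape is more complex than any degree-1 curve.
From the visible intercepts: it misses every integer gridline on the x-axis.
Putting this together gives p.

3*x^2 - x*y - 2*y^2 - 2*x + 1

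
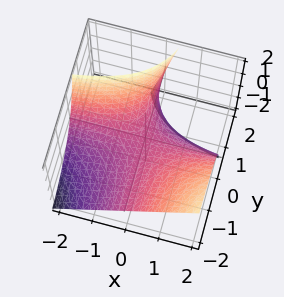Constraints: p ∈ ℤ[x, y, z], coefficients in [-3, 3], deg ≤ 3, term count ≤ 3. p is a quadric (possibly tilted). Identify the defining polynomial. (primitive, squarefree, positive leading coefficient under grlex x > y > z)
(a) Degree: no degree-1 surface has this shape, so deg p = 2.
(b) Against the integer gridlines: it meets the z-axis at z = 0 (among the integer gridlines); the visible y-axis segment lies entirely on the surface.
(c) Matching integer coefficients to the picture gives p. Check: (2, 0, 0) on the x-axis lies on the surface, and p(2, 0, 0) = 0. ✓

3*x*y - 2*y*z + 3*z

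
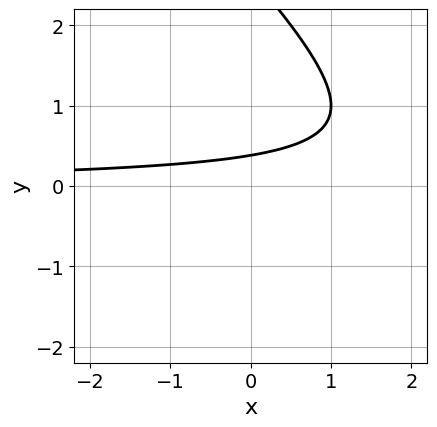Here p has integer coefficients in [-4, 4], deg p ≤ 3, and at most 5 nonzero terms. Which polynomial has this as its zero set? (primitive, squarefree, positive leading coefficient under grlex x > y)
x*y + y^2 - 3*y + 1

The degree is 2 — no degree-1 curve has this shape.
Reading off the gridlines: the curve avoids every integer x-axis point in the box.
Putting this together gives p.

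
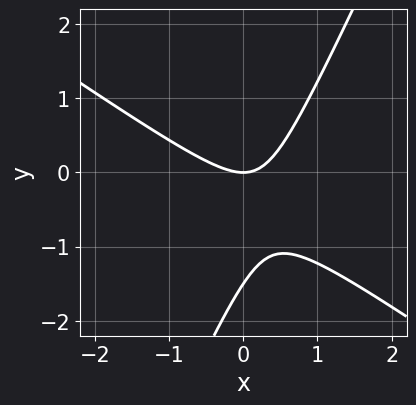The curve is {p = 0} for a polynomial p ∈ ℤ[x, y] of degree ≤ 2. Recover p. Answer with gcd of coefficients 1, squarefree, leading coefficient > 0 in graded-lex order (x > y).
Degree: a generic line meets the curve in up to 2 points, so deg p = 2.
Reading off the gridlines: one y-axis crossing is at y = 0; it meets the x-axis at x = 0 (among the integer gridlines).
The integer polynomial consistent with all of this is the stated p.

3*x^2 + 3*x*y - 2*y^2 - 3*y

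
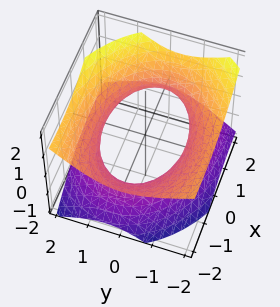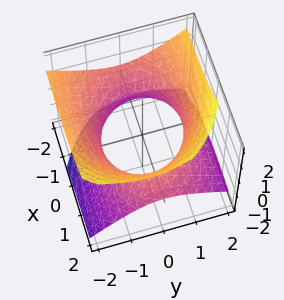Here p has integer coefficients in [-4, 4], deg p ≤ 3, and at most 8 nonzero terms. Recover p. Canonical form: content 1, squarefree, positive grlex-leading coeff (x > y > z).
x^2 + 2*x*z + 2*y^2 + y*z - 3*z^2 - 3

1. The degree is 2 — a generic line meets the surface in up to 2 points.
2. From the visible intercepts: no z-intercept at any integer in the box.
3. Together with the visible shape, these determine p as stated.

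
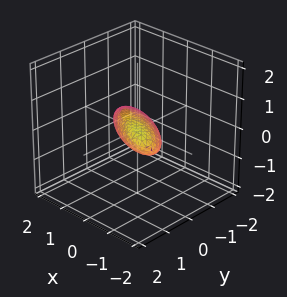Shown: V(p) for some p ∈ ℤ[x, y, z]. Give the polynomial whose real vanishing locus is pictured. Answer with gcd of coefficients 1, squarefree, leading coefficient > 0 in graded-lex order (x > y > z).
Degree: a generic line meets the surface in up to 2 points, so deg p = 2.
From the axis intercepts and sections: among the integer gridlines, it crosses the x-axis at x ∈ {-1, 1}.
Fitting integer coefficients to these (and the overall shape) gives p.

x^2 + 2*x*y + 2*y^2 - 3*y*z + 3*z^2 - 1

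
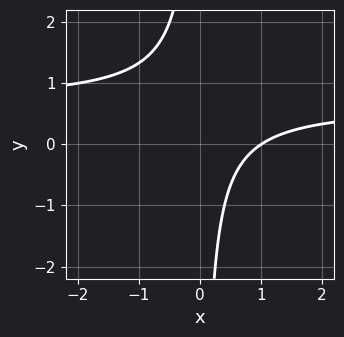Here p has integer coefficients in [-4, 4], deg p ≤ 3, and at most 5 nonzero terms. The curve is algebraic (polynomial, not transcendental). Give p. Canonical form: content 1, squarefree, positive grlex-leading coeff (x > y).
3*x*y - 2*x + 2

(a) The degree is 2 — the shape is more complex than any degree-1 curve.
(b) Against the integer gridlines: it misses every integer gridline on the y-axis; one x-axis crossing is at x = 1.
(c) Solving for integer coefficients yields p as stated.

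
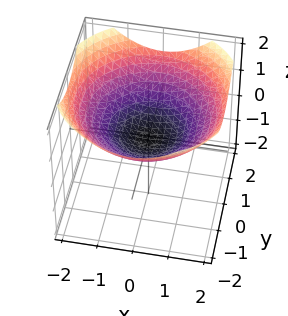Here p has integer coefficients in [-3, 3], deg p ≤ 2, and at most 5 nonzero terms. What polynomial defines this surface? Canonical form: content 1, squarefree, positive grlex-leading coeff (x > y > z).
(a) Degree: a paraboloid; a quadric, so deg p = 2.
(b) Symmetries: rotational symmetry about the z-axis ⇒ p depends on x, y only through x² + y².
(c) Reading off the gridlines: one z-axis crossing is at z = 0; a circular section at z = 1 has radius between 1 and 2; one x-axis crossing is at x = 0; one y-axis crossing is at y = 0.
(d) Together with the visible shape, these determine p as stated.

x^2 + y^2 - 3*z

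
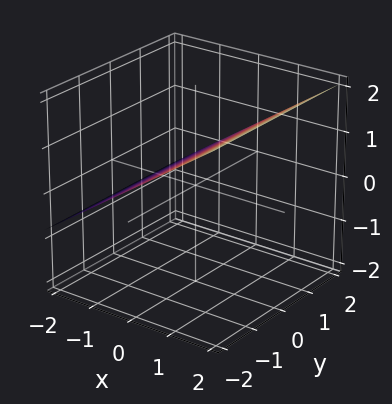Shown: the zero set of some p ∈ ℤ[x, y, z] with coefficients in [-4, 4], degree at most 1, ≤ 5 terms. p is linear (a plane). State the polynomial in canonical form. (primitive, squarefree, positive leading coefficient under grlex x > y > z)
2*x - 3*z + 2

1. Degree: every cross-section is a straight line — this is a plane, so deg p = 1.
2. Reading off the gridlines: it meets the x-axis at x = -1 (among the integer gridlines); the surface avoids every integer y-axis point in the box.
3. These observations pin down the coefficients.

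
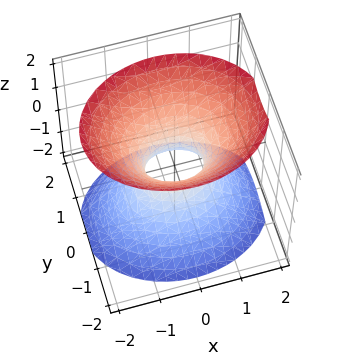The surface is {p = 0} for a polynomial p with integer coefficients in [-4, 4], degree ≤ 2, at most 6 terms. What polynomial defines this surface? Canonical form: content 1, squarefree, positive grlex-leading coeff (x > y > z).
First, the degree is 2 — an hourglass — one-sheet hyperboloid; a quadric.
Next, symmetries: mirror symmetry x ↦ −x ⇒ only even powers of x; the z ↦ −z reflection is a symmetry, so z appears only in even powers; mirror symmetry y ↦ −y ⇒ only even powers of y.
Then, from the axis intercepts and sections: no z-intercept at any integer in the box.
Finally, matching integer coefficients to the picture gives p.

2*x^2 + 3*y^2 - 2*z^2 - 1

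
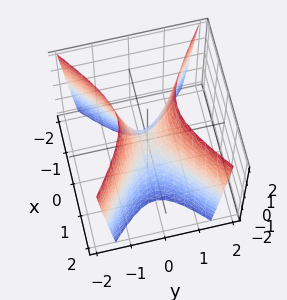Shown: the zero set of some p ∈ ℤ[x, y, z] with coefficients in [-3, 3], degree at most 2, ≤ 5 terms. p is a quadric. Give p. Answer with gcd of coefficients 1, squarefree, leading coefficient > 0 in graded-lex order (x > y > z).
2*x^2 - 3*y^2 + z

1. deg p = 2. A saddle surface; a quadric.
2. Symmetries: mirror symmetry x ↦ −x ⇒ only even powers of x; it's symmetric under y → −y, forcing even powers of y.
3. Observable constraints: one y-axis crossing is at y = 0; one x-axis crossing is at x = 0; one z-axis crossing is at z = 0.
4. Matching integer coefficients to the picture gives p.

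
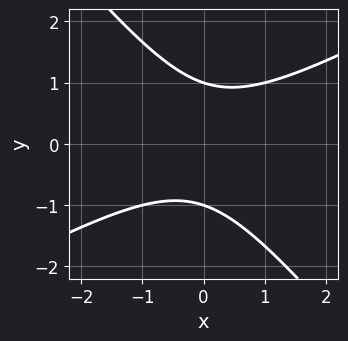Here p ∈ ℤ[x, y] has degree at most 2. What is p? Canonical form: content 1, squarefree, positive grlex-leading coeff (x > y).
1. Degree: a generic line meets the curve in up to 2 points, so deg p = 2.
2. Against the integer gridlines: the y-axis gridline crossings are at y ∈ {-1, 1}; no x-intercept at any integer in the box.
3. Fitting integer coefficients to these (and the overall shape) gives p.

2*x^2 - 2*x*y - 3*y^2 + 3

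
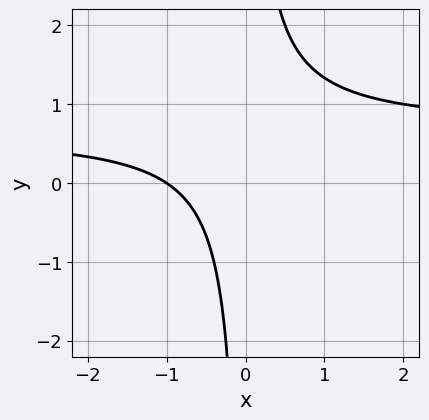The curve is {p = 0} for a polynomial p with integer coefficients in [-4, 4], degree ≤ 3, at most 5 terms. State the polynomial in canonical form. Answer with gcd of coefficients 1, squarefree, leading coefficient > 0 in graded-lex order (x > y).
1. deg p = 2. A generic line meets the curve in up to 2 points.
2. Reading off the gridlines: it misses every integer gridline on the y-axis; it meets the x-axis at x = -1 (among the integer gridlines).
3. Together with the visible shape, these determine p as stated.

3*x*y - 2*x - 2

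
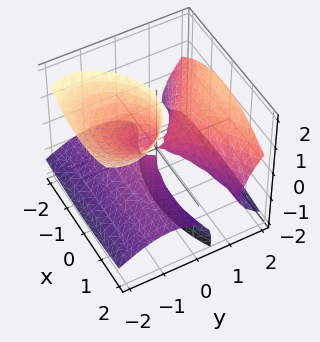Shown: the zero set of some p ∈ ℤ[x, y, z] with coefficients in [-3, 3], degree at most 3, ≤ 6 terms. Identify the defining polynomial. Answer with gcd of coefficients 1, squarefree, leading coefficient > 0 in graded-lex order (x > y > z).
First, there are 3 components. They look like related sheets of one shape, so recover p as a whole.
Then, deg p = 3. A generic line meets the surface in up to 3 points.
Next, reading off the gridlines: it meets the y-axis at y = 0 (among the integer gridlines); it meets the x-axis at x = 0 (among the integer gridlines).
Finally, matching integer coefficients to the picture gives p. Check: (0, 0, -1) on the z-axis lies on the surface, and p(0, 0, -1) = 0. ✓

x^2*z - y^3 + 2*y*z^2 + x^2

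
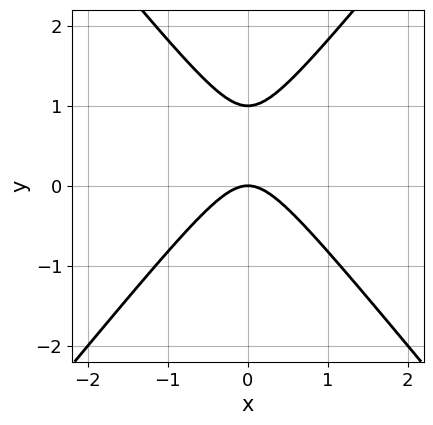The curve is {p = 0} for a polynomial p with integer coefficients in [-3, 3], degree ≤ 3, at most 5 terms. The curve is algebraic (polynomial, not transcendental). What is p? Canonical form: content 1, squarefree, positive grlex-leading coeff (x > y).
1. Degree: the shape is more complex than any degree-1 curve, so deg p = 2.
2. Symmetries: mirror symmetry x ↦ −x ⇒ only even powers of x.
3. Against the integer gridlines: the y-axis gridline crossings are at y ∈ {0, 1}; it meets the x-axis at x = 0 (among the integer gridlines).
4. Together with the visible shape, these determine p as stated.

3*x^2 - 2*y^2 + 2*y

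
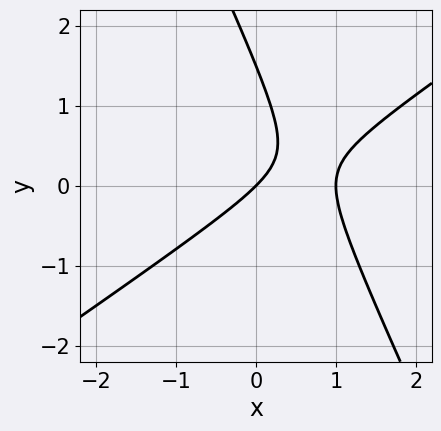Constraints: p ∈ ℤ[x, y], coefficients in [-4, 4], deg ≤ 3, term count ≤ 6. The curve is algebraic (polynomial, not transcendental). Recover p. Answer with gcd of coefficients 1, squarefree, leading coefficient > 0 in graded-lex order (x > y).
1. deg p = 2. No degree-1 curve has this shape.
2. From the visible intercepts: one y-axis crossing is at y = 0; among the integer gridlines, it crosses the x-axis at x ∈ {0, 1}.
3. Fitting integer coefficients to these (and the overall shape) gives p.

3*x^2 - 3*x*y - 2*y^2 - 3*x + 3*y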